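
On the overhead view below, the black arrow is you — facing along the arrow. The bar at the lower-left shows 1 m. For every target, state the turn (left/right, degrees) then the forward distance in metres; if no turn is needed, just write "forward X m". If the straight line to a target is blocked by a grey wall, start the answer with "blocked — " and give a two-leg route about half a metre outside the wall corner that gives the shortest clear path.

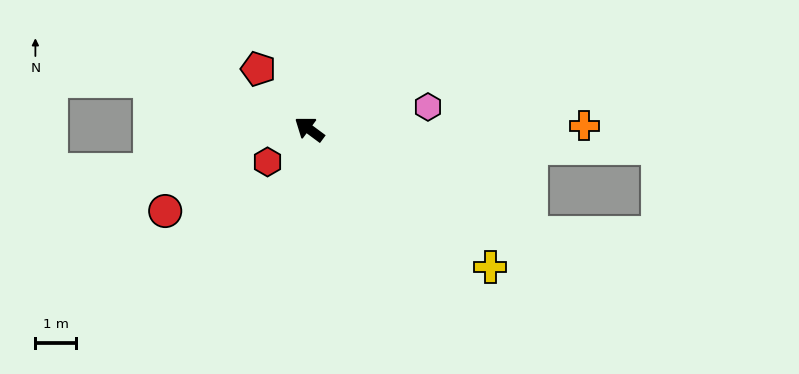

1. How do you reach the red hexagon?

turn left 75°, forward 1.3 m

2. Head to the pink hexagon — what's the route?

turn right 133°, forward 2.9 m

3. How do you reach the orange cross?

turn right 143°, forward 6.7 m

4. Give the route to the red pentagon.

turn right 13°, forward 1.9 m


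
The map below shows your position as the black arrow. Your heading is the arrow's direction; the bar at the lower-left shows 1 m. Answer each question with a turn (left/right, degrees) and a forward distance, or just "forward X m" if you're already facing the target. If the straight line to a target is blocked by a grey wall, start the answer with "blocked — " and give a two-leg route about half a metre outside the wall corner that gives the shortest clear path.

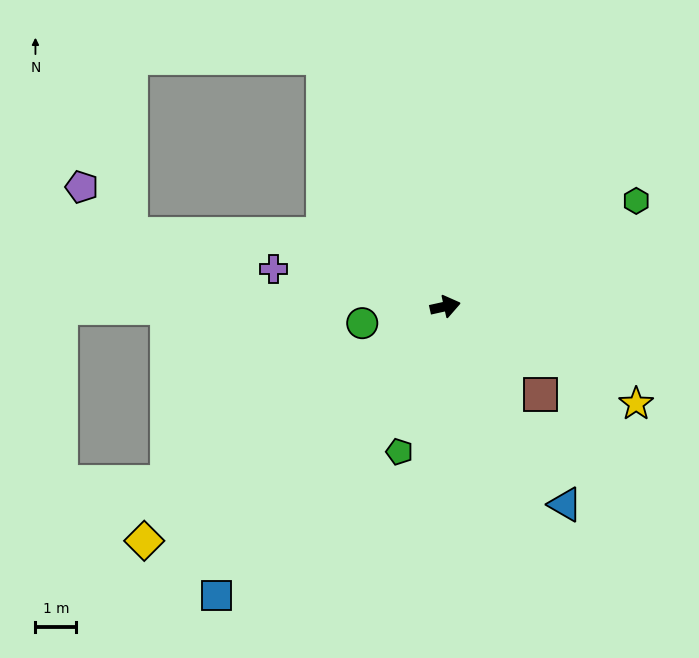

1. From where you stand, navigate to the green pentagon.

turn right 120°, forward 3.7 m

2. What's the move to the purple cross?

turn left 155°, forward 4.3 m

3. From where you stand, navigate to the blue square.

turn right 141°, forward 9.0 m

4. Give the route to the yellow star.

turn right 40°, forward 5.3 m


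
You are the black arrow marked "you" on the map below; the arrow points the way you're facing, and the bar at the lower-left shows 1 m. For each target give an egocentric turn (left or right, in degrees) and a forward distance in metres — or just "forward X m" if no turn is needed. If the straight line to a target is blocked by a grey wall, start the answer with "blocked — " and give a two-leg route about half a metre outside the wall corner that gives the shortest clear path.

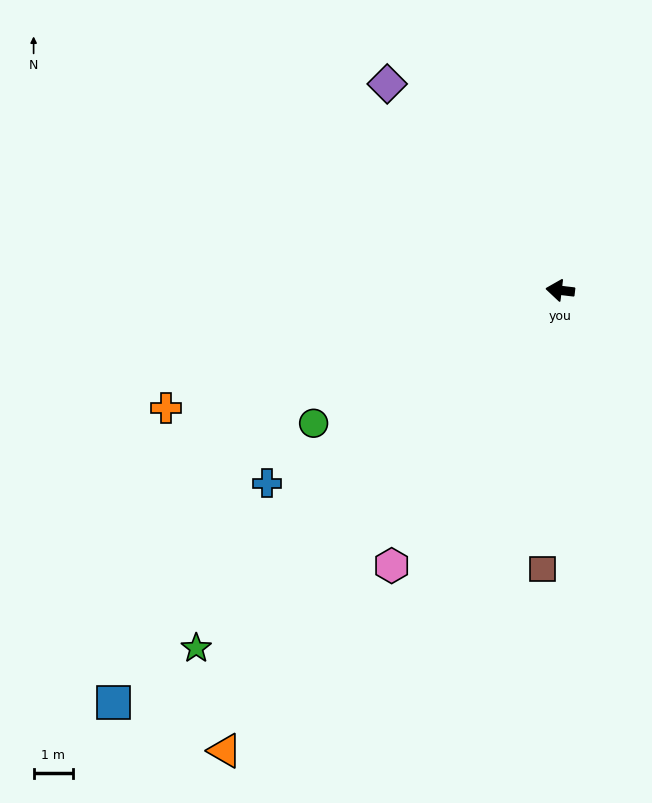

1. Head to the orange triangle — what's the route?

turn left 61°, forward 14.5 m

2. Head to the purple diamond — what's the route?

turn right 43°, forward 6.8 m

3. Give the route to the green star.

turn left 51°, forward 13.0 m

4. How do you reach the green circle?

turn left 35°, forward 7.1 m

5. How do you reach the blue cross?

turn left 40°, forward 8.9 m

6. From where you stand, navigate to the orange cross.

turn left 23°, forward 10.5 m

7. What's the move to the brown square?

turn left 93°, forward 7.1 m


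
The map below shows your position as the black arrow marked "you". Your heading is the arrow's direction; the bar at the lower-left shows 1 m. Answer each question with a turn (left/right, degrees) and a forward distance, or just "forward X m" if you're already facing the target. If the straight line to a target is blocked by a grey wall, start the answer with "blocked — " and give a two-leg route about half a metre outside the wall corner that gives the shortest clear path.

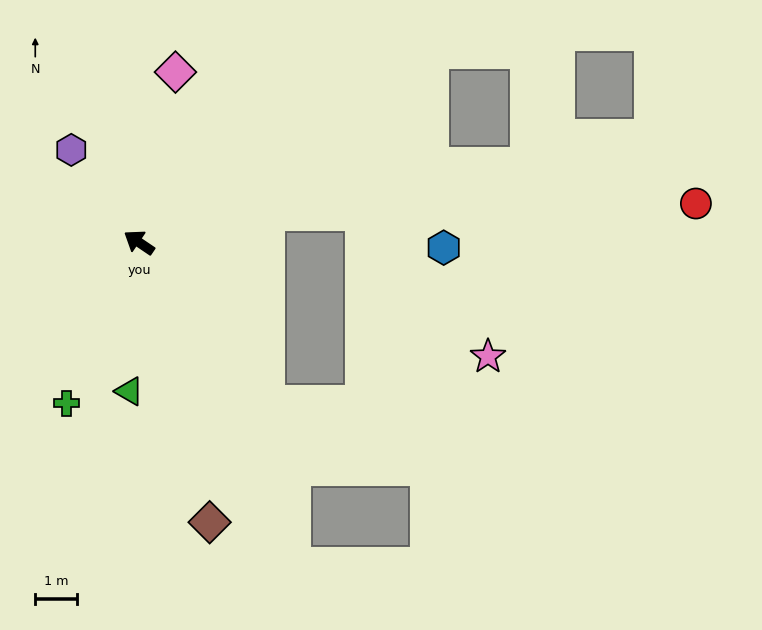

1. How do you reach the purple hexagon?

turn right 20°, forward 2.7 m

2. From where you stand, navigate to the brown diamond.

turn left 138°, forward 6.9 m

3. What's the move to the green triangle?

turn left 120°, forward 3.6 m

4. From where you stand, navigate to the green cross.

turn left 100°, forward 4.2 m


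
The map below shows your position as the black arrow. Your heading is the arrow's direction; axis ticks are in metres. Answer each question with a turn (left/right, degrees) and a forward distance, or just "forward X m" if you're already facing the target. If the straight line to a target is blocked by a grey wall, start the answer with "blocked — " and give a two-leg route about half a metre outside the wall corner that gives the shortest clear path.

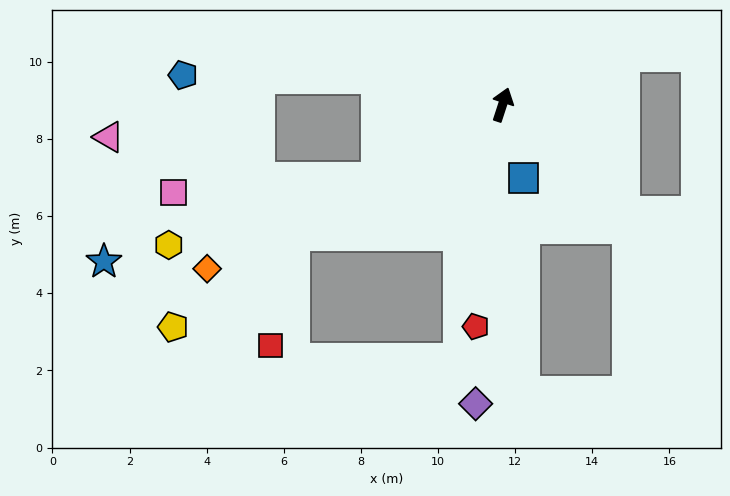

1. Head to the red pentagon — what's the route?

turn right 169°, forward 5.8 m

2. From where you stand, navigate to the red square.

blocked — turn left 140°, forward 6.4 m, then turn left 46°, forward 2.9 m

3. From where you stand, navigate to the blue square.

turn right 146°, forward 2.0 m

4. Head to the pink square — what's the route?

blocked — turn left 138°, forward 3.8 m, then turn right 26°, forward 5.3 m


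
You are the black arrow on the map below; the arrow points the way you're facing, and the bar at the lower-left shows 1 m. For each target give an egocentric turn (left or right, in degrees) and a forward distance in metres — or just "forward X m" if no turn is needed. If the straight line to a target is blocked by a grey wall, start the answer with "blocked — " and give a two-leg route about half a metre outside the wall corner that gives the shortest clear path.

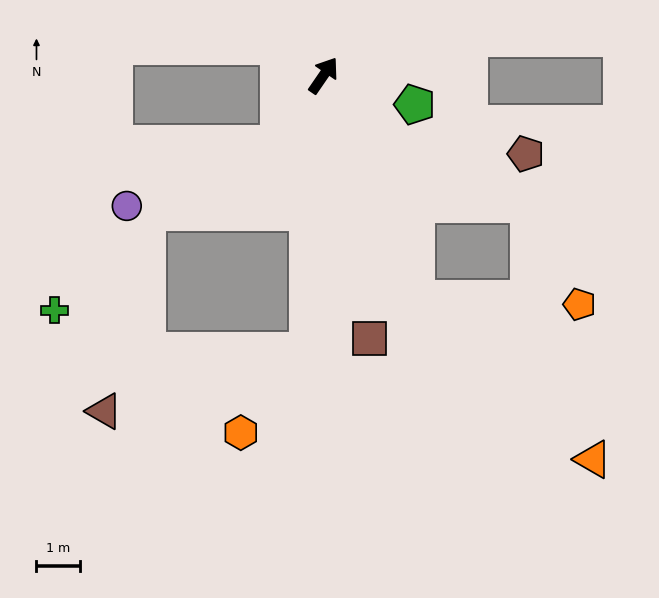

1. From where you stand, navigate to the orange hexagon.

blocked — turn right 149°, forward 6.3 m, then turn right 36°, forward 2.4 m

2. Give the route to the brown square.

turn right 136°, forward 6.1 m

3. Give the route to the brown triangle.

blocked — turn right 149°, forward 6.3 m, then turn right 70°, forward 4.8 m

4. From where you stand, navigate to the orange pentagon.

blocked — turn right 123°, forward 5.5 m, then turn left 66°, forward 3.7 m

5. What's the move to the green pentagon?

turn right 73°, forward 2.2 m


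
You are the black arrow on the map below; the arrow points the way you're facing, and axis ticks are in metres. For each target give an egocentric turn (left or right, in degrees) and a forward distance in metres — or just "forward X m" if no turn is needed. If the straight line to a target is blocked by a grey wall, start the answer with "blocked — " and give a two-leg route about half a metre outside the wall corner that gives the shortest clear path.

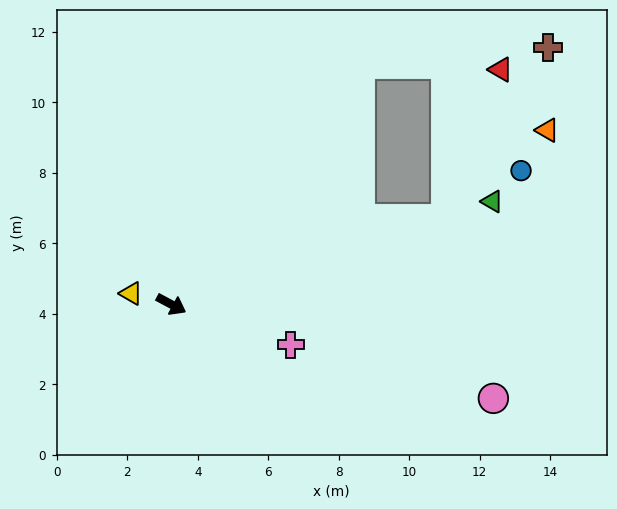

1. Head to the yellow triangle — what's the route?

turn right 167°, forward 1.2 m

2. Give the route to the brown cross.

blocked — turn left 45°, forward 8.2 m, then turn left 42°, forward 5.7 m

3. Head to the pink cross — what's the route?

turn left 9°, forward 3.6 m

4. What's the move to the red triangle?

blocked — turn left 45°, forward 8.2 m, then turn left 53°, forward 4.5 m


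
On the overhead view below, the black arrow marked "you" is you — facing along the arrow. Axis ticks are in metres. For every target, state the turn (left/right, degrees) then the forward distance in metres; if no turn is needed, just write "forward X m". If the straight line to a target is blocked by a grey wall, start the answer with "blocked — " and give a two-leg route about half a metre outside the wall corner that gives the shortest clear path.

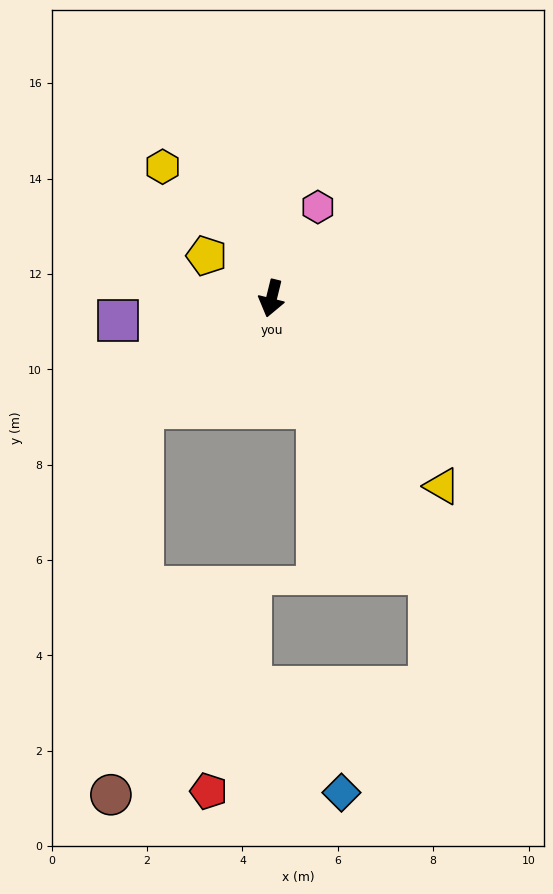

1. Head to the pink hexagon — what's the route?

turn left 167°, forward 2.1 m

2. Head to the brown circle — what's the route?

blocked — turn right 35°, forward 3.5 m, then turn left 44°, forward 8.1 m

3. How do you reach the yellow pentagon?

turn right 109°, forward 1.6 m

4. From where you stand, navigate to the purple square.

turn right 68°, forward 3.2 m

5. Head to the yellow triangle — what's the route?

turn left 56°, forward 5.3 m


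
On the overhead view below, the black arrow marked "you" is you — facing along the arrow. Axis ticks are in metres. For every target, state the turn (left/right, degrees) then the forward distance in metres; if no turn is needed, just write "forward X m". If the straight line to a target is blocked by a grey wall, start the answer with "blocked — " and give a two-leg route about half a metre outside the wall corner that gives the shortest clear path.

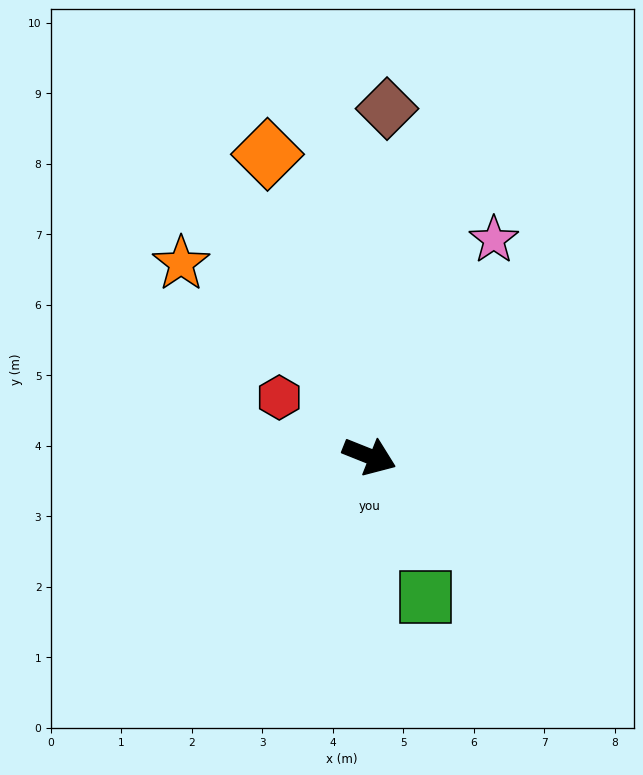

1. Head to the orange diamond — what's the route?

turn left 130°, forward 4.5 m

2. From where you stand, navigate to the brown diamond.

turn left 109°, forward 4.9 m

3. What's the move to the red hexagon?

turn left 169°, forward 1.5 m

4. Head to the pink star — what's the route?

turn left 82°, forward 3.5 m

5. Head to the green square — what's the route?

turn right 47°, forward 2.1 m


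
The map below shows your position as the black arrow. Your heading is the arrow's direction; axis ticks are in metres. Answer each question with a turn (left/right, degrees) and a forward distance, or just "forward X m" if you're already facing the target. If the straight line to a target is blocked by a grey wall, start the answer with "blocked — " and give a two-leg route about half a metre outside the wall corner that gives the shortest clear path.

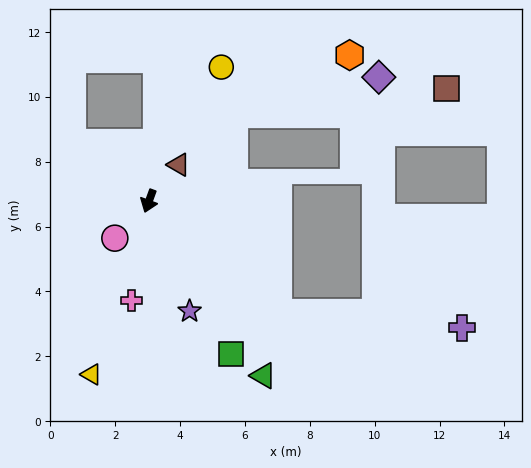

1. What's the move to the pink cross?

turn left 10°, forward 3.1 m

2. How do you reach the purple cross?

blocked — turn left 69°, forward 5.3 m, then turn left 36°, forward 5.7 m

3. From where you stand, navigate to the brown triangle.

turn left 161°, forward 1.4 m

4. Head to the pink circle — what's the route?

turn right 23°, forward 1.6 m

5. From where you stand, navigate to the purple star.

turn left 40°, forward 3.6 m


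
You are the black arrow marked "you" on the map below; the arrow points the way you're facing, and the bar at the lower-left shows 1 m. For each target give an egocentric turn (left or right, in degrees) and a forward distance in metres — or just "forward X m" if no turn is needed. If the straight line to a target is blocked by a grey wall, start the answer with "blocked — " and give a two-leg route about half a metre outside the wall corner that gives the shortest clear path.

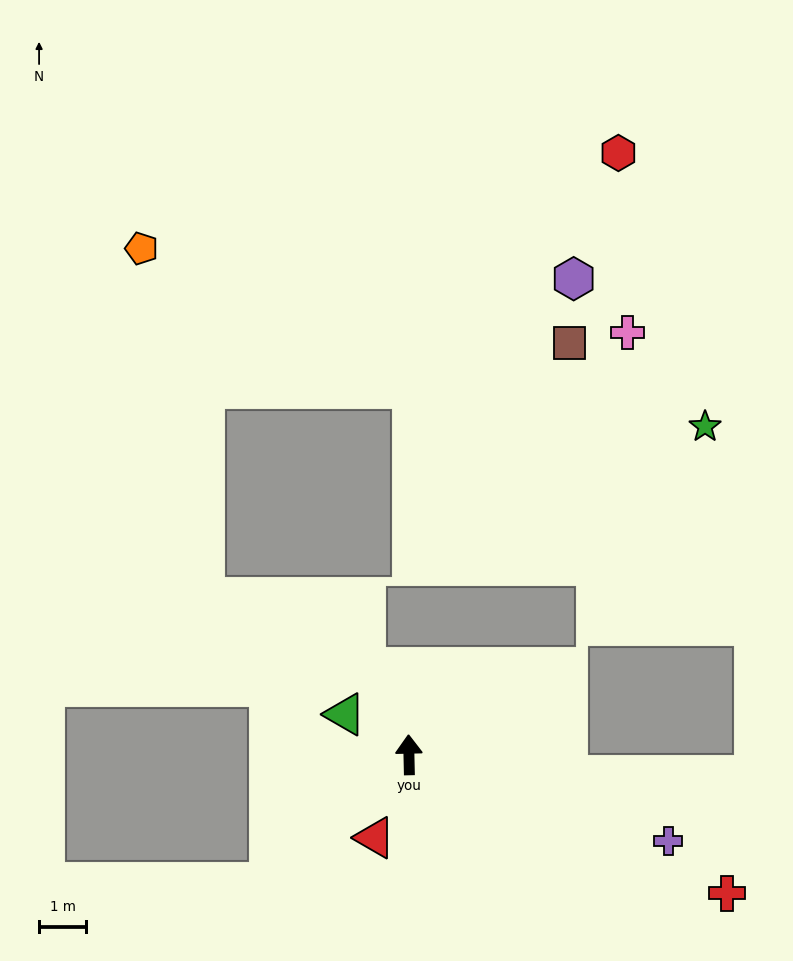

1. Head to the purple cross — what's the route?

turn right 110°, forward 5.8 m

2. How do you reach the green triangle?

turn left 56°, forward 1.6 m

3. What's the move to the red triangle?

turn left 156°, forward 1.9 m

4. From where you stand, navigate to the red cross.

turn right 115°, forward 7.4 m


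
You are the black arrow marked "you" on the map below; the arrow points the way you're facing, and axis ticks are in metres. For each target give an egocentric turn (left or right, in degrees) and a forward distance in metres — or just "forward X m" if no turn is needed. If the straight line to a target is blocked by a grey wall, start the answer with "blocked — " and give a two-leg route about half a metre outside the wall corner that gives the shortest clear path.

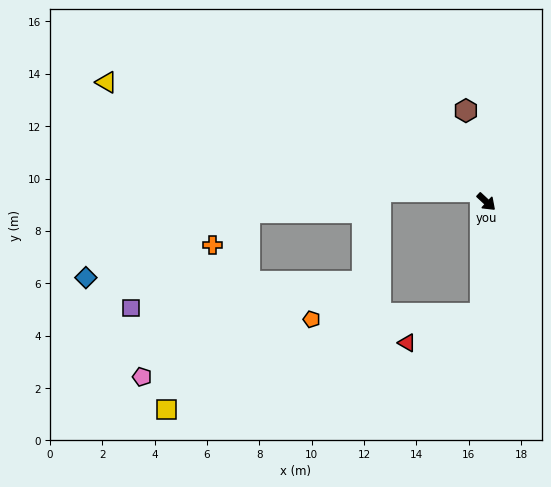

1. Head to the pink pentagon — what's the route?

blocked — turn right 50°, forward 4.3 m, then turn right 77°, forward 13.2 m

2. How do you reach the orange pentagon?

blocked — turn right 50°, forward 4.3 m, then turn right 85°, forward 6.5 m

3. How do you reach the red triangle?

blocked — turn right 50°, forward 4.3 m, then turn right 66°, forward 3.0 m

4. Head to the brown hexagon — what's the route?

turn left 146°, forward 3.6 m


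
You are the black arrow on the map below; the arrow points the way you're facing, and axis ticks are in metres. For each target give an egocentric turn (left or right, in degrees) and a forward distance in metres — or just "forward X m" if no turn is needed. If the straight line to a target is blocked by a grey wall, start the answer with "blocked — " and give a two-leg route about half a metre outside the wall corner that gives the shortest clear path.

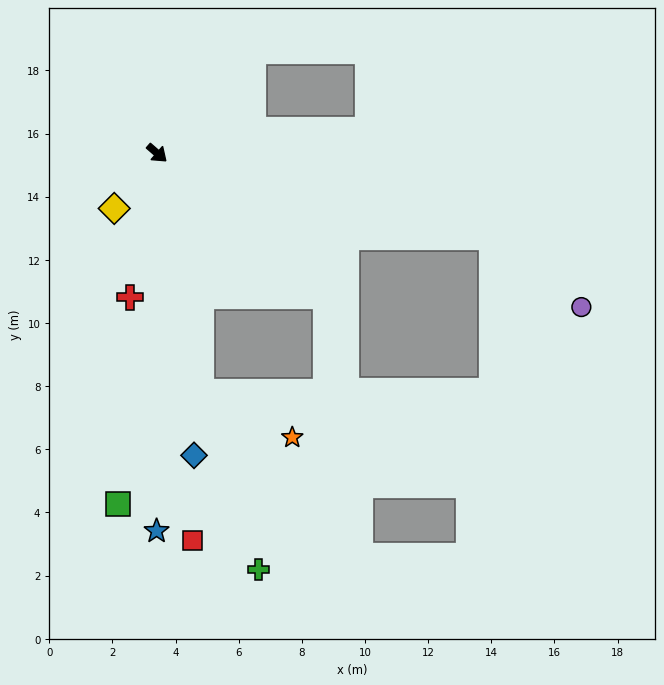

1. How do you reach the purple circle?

blocked — turn left 27°, forward 10.9 m, then turn right 24°, forward 3.6 m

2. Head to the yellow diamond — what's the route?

turn right 87°, forward 2.2 m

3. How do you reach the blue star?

turn right 49°, forward 12.0 m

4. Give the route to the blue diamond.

turn right 42°, forward 9.6 m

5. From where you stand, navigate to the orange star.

blocked — turn right 39°, forward 7.7 m, then turn left 54°, forward 3.2 m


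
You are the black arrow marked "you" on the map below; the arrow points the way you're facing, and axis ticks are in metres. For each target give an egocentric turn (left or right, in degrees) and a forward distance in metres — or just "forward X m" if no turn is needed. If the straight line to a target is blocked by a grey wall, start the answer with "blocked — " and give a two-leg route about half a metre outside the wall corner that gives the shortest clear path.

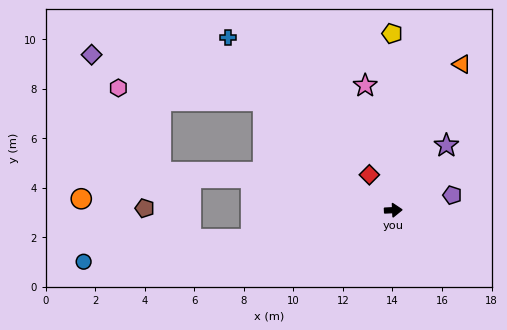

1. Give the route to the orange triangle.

turn left 62°, forward 6.5 m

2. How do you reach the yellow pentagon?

turn left 88°, forward 7.1 m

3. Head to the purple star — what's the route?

turn left 48°, forward 3.4 m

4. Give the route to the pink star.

turn left 100°, forward 5.2 m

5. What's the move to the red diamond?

turn left 121°, forward 1.7 m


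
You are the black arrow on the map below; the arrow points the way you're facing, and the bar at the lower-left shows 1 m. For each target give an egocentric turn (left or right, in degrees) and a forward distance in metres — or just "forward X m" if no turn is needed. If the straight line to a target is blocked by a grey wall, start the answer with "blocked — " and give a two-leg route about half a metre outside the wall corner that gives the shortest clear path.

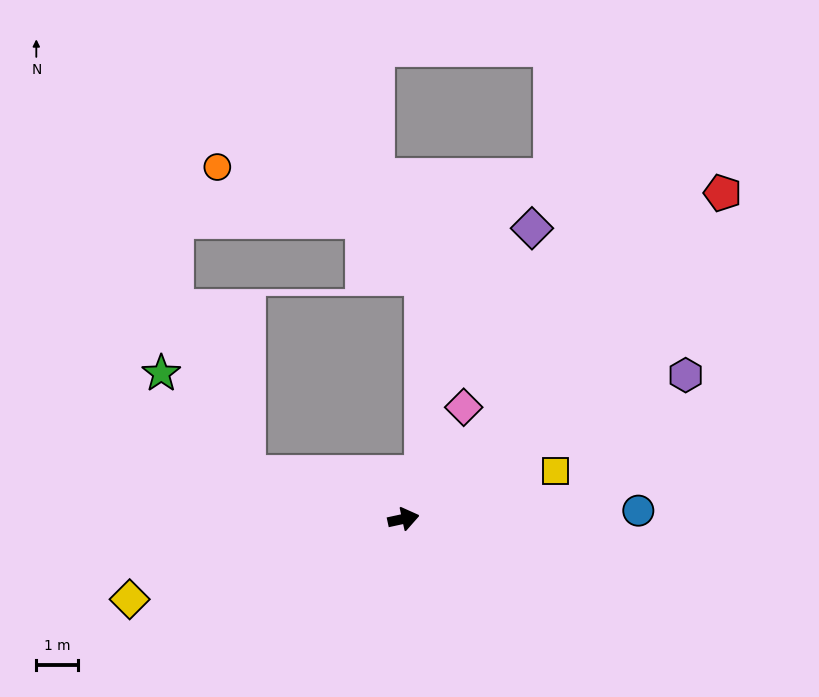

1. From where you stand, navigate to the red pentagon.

turn left 33°, forward 10.8 m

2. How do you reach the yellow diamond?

turn right 176°, forward 6.8 m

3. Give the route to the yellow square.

turn left 5°, forward 3.8 m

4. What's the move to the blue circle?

turn right 10°, forward 5.6 m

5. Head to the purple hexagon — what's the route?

turn left 15°, forward 7.5 m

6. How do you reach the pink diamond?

turn left 49°, forward 3.0 m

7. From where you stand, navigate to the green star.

blocked — turn left 151°, forward 3.8 m, then turn right 32°, forward 3.1 m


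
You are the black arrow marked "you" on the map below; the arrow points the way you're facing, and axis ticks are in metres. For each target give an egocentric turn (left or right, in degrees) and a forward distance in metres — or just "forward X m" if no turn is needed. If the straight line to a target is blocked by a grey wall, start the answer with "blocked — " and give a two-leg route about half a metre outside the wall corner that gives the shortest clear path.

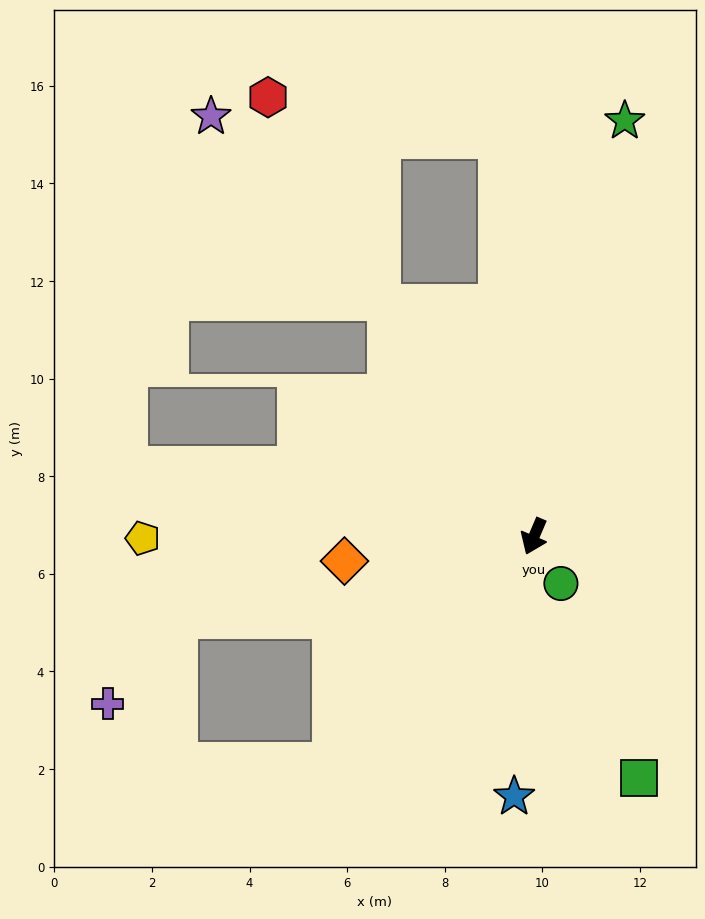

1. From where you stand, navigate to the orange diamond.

turn right 59°, forward 3.9 m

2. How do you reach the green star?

turn right 169°, forward 8.7 m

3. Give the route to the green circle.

turn left 53°, forward 1.1 m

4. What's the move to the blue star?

turn left 19°, forward 5.3 m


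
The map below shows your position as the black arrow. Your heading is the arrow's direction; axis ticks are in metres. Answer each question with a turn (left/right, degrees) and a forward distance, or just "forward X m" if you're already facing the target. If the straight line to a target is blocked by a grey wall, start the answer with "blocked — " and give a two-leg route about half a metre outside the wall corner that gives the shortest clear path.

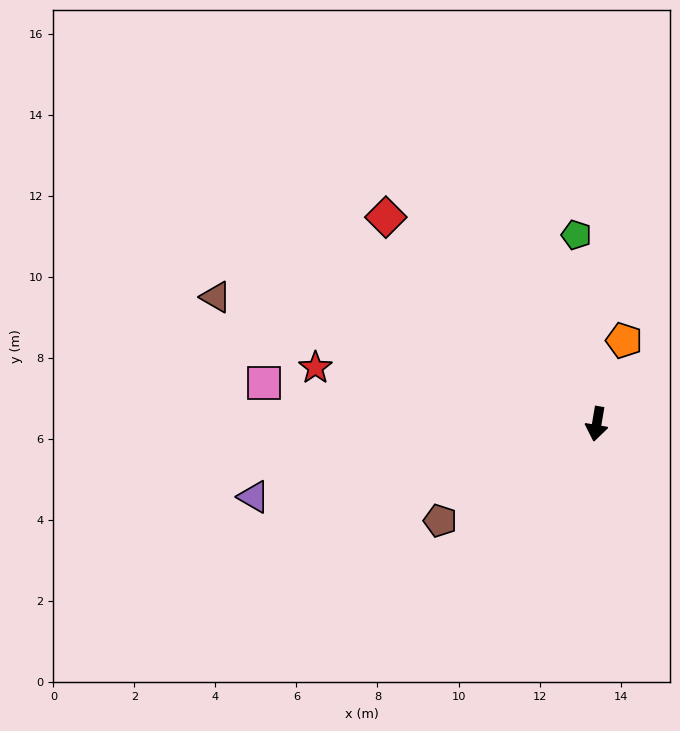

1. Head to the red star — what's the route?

turn right 92°, forward 7.1 m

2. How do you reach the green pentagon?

turn right 164°, forward 4.7 m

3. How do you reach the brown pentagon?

turn right 49°, forward 4.5 m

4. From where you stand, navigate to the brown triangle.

turn right 99°, forward 9.9 m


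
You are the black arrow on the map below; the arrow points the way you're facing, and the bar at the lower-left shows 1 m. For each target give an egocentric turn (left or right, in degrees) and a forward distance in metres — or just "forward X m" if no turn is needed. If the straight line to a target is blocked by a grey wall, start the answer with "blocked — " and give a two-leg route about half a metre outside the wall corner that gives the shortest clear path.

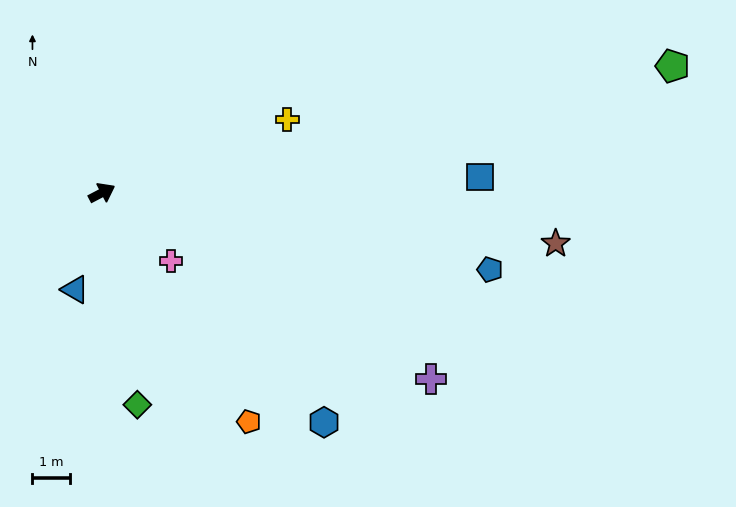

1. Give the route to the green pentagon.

turn right 15°, forward 15.8 m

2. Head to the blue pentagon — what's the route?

turn right 39°, forward 10.7 m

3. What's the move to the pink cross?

turn right 72°, forward 2.6 m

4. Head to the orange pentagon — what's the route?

turn right 85°, forward 7.3 m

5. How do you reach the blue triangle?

turn right 133°, forward 2.7 m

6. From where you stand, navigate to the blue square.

turn right 25°, forward 10.2 m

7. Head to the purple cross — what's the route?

turn right 57°, forward 10.2 m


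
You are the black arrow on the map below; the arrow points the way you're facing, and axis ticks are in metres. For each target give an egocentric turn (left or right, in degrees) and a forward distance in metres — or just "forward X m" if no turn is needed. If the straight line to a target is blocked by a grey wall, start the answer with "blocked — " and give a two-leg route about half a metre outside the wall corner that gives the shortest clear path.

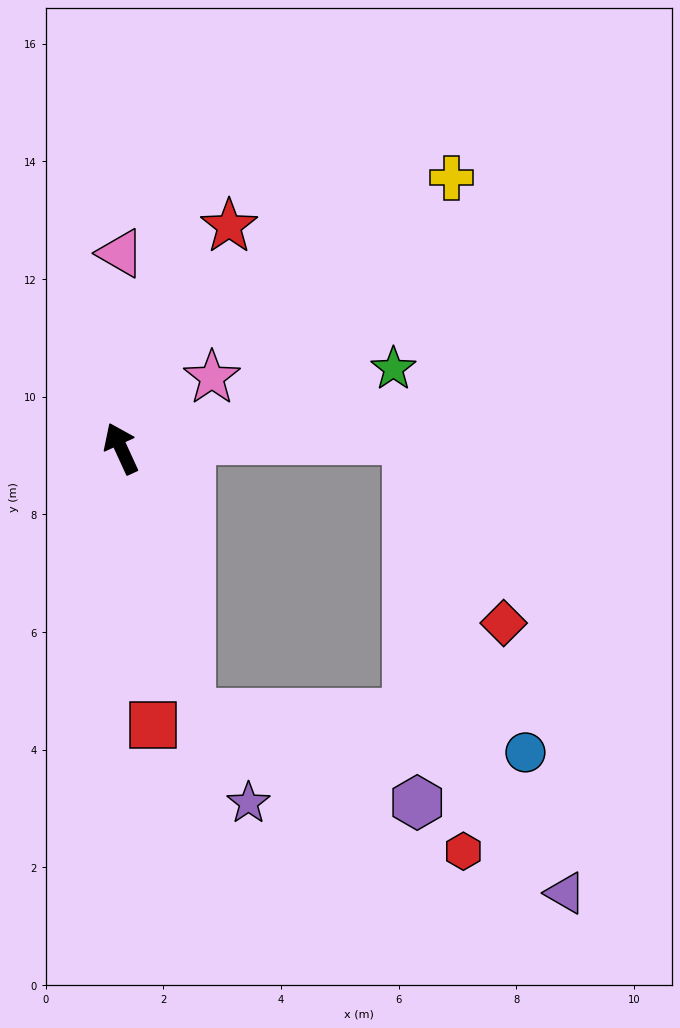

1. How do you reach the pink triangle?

turn right 25°, forward 3.3 m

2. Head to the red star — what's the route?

turn right 51°, forward 4.2 m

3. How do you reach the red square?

turn left 162°, forward 4.7 m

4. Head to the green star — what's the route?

turn right 98°, forward 4.8 m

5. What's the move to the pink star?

turn right 77°, forward 2.0 m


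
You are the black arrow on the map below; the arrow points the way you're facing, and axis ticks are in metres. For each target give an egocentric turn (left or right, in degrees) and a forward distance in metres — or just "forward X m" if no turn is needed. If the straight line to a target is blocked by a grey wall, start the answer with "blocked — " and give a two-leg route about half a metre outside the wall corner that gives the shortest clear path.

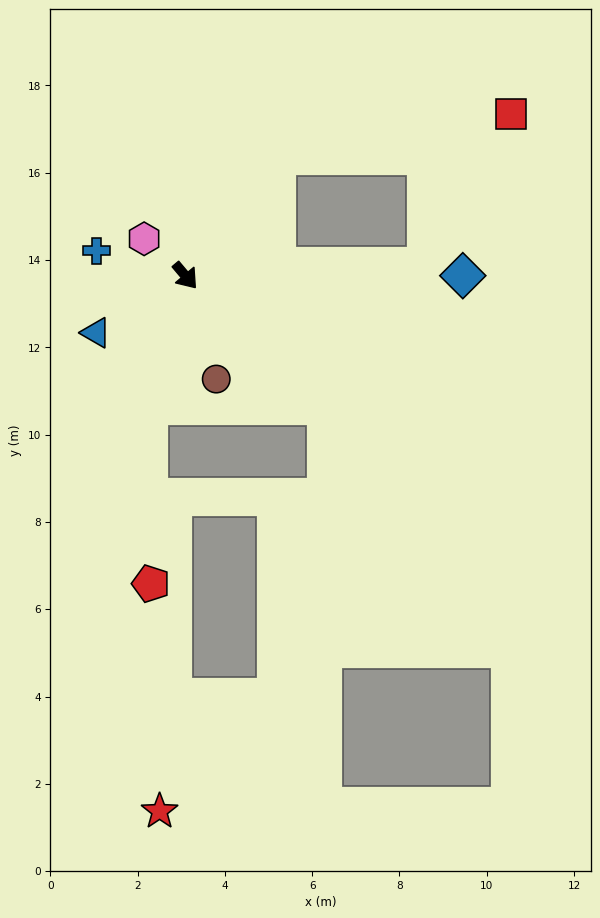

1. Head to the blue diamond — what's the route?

turn left 50°, forward 6.4 m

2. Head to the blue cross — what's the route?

turn right 146°, forward 2.1 m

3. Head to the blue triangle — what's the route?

turn right 98°, forward 2.4 m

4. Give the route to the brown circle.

turn right 23°, forward 2.5 m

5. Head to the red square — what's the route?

blocked — turn left 102°, forward 3.5 m, then turn right 42°, forward 5.4 m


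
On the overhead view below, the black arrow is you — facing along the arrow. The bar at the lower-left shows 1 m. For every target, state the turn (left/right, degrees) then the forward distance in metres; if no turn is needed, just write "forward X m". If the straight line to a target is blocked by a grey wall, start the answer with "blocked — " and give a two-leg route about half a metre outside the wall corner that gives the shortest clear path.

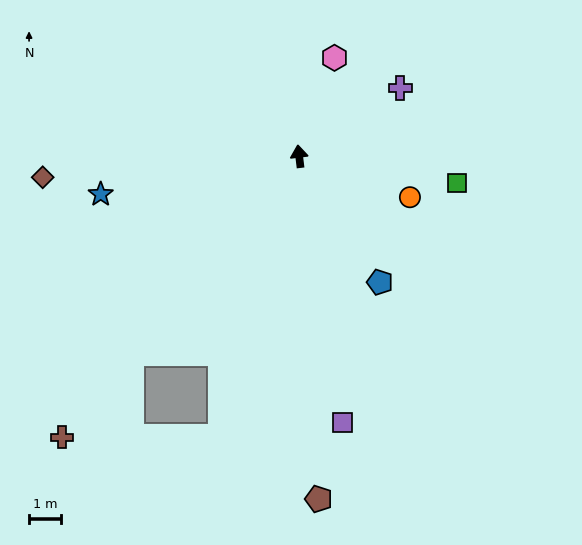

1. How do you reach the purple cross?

turn right 63°, forward 3.9 m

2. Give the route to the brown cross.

turn left 133°, forward 11.7 m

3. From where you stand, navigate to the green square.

turn right 106°, forward 5.1 m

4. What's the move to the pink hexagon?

turn right 27°, forward 3.3 m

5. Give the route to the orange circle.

turn right 117°, forward 3.8 m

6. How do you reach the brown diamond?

turn left 88°, forward 8.2 m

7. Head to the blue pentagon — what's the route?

turn right 154°, forward 4.8 m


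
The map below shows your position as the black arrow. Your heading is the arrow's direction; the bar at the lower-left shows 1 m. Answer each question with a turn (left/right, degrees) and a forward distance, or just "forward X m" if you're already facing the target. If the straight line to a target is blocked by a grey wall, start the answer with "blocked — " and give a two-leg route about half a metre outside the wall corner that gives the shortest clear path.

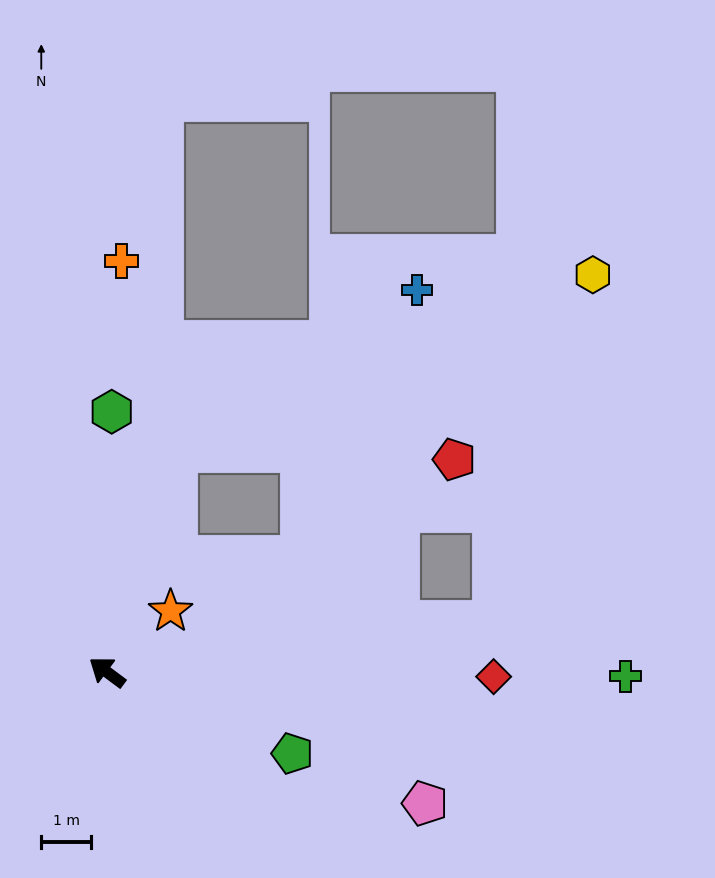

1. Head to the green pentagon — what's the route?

turn right 167°, forward 4.0 m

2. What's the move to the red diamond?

turn right 144°, forward 7.7 m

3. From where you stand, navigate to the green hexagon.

turn right 54°, forward 5.2 m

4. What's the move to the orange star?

turn right 100°, forward 1.8 m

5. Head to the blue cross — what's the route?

blocked — turn right 71°, forward 4.6 m, then turn right 39°, forward 5.8 m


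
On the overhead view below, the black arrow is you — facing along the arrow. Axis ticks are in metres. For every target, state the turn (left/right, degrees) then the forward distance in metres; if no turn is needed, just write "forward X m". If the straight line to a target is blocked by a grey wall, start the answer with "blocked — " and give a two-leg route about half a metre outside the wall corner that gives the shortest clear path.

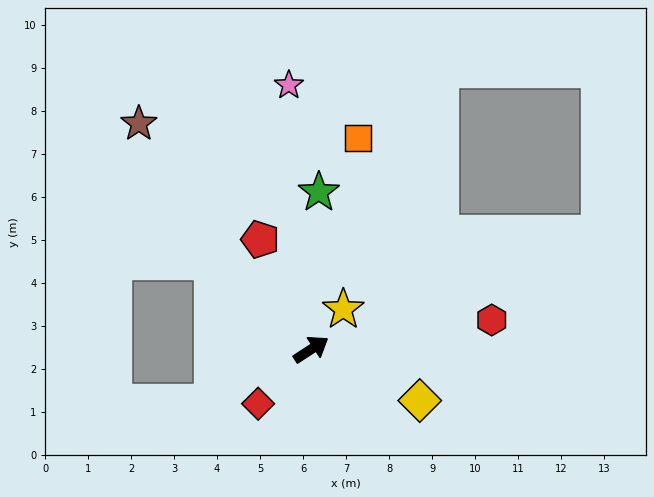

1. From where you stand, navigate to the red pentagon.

turn left 82°, forward 2.8 m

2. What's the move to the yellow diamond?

turn right 58°, forward 2.8 m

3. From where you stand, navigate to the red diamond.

turn right 167°, forward 1.8 m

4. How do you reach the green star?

turn left 54°, forward 3.7 m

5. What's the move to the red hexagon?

turn right 24°, forward 4.3 m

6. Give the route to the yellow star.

turn left 18°, forward 1.2 m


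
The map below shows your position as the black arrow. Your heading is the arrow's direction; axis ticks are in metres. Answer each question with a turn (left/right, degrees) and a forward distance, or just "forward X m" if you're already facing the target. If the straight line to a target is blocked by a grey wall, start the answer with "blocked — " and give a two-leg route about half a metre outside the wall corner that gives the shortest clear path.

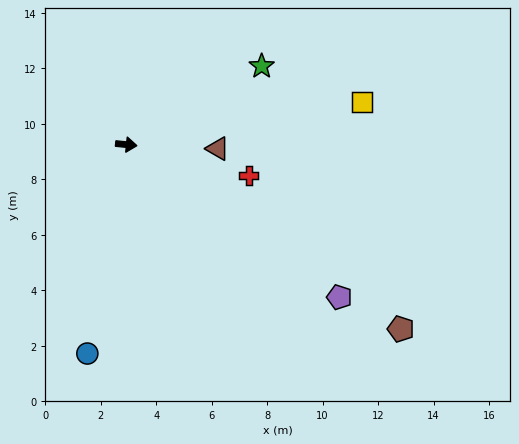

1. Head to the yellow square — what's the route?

turn left 16°, forward 8.6 m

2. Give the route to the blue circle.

turn right 95°, forward 7.7 m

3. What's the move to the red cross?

turn right 8°, forward 4.6 m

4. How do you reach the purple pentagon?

turn right 30°, forward 9.4 m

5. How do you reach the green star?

turn left 36°, forward 5.6 m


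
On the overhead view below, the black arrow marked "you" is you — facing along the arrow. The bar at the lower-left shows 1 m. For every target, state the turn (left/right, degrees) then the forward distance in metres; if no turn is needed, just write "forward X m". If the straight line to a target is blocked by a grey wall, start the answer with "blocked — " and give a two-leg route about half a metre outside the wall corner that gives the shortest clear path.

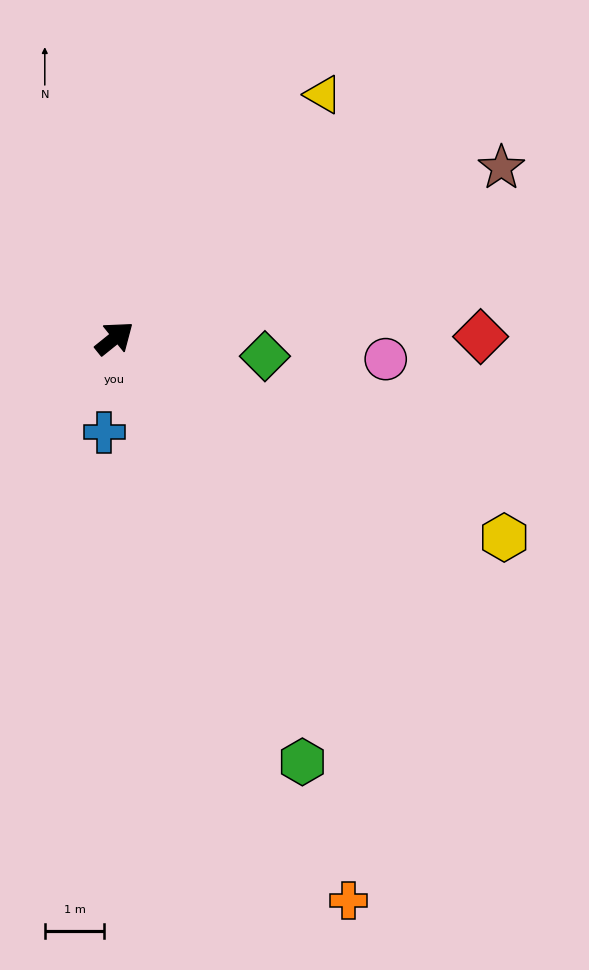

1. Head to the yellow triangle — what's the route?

turn left 11°, forward 5.4 m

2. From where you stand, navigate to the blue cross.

turn right 135°, forward 1.6 m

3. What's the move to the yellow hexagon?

turn right 66°, forward 7.4 m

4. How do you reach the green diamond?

turn right 46°, forward 2.5 m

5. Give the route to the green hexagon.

turn right 105°, forward 7.8 m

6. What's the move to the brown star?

turn right 15°, forward 7.1 m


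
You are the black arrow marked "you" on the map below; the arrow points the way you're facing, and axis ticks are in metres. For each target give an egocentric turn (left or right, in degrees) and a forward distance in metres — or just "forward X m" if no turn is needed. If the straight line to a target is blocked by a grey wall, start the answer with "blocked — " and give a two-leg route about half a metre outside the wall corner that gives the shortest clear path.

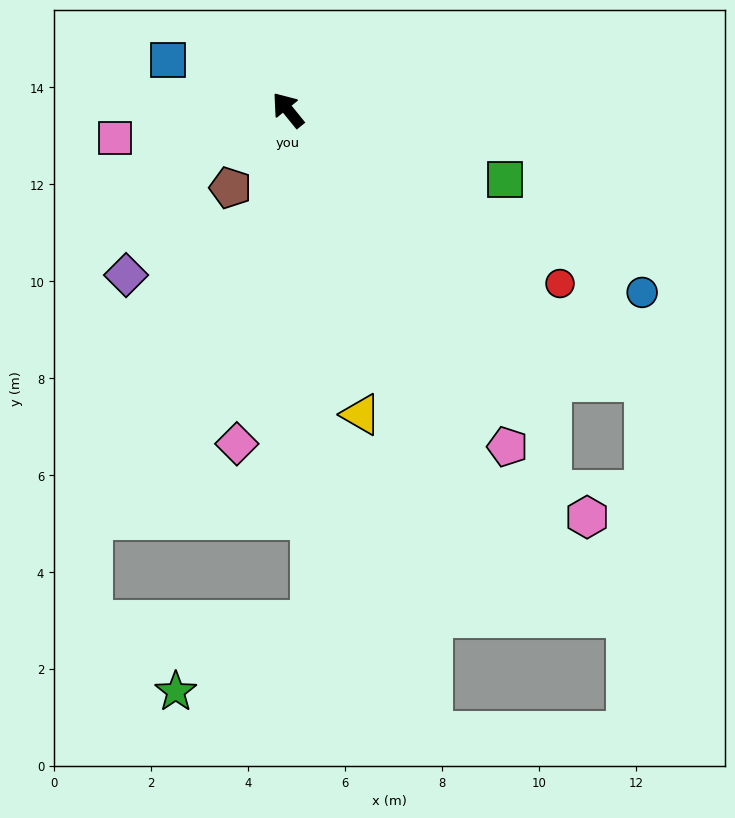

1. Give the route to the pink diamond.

turn left 132°, forward 7.0 m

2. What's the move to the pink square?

turn left 60°, forward 3.6 m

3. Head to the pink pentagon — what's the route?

turn left 174°, forward 8.3 m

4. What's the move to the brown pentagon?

turn left 105°, forward 2.0 m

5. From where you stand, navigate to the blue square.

turn left 28°, forward 2.7 m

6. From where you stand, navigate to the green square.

turn right 147°, forward 4.7 m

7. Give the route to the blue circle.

turn right 156°, forward 8.2 m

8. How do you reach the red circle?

turn right 162°, forward 6.7 m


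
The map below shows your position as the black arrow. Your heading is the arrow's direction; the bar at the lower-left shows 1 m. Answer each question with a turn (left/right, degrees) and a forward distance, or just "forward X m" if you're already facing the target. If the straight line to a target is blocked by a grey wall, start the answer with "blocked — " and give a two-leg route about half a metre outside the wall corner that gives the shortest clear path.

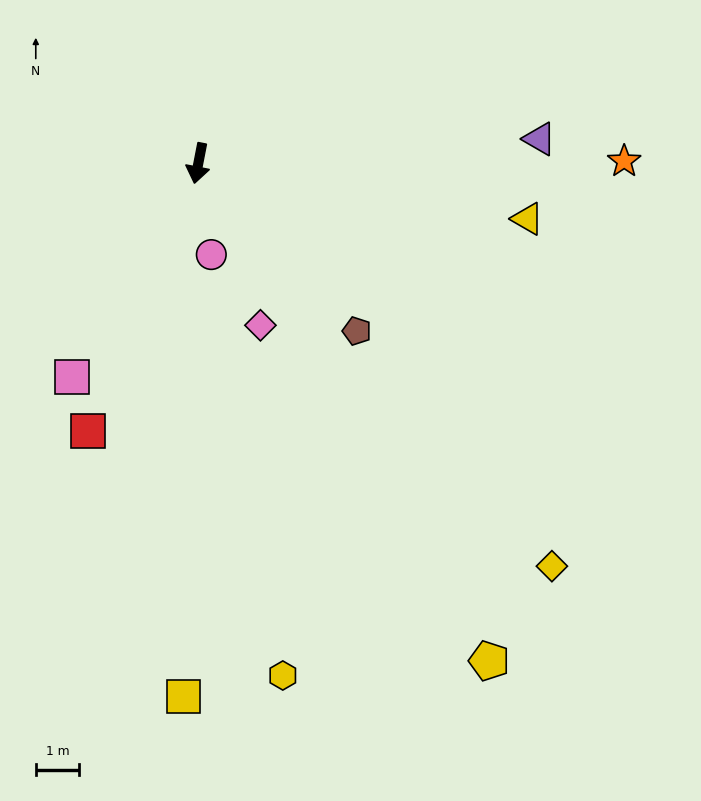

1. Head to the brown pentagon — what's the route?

turn left 54°, forward 5.3 m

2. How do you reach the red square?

turn right 11°, forward 6.7 m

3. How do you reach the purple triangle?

turn left 105°, forward 7.9 m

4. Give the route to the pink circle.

turn left 19°, forward 2.1 m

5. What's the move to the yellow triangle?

turn left 91°, forward 7.7 m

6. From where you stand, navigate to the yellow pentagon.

turn left 41°, forward 13.3 m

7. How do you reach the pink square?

turn right 20°, forward 5.7 m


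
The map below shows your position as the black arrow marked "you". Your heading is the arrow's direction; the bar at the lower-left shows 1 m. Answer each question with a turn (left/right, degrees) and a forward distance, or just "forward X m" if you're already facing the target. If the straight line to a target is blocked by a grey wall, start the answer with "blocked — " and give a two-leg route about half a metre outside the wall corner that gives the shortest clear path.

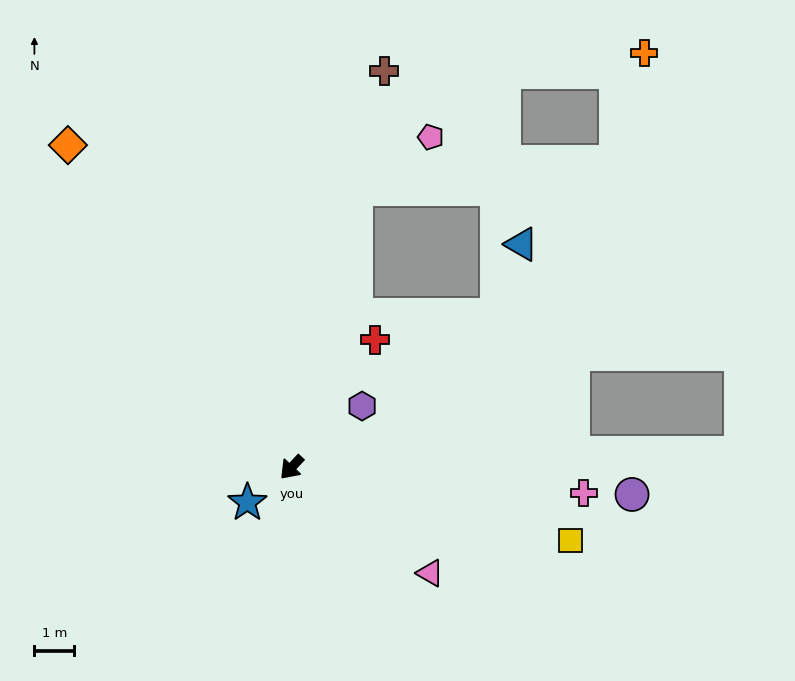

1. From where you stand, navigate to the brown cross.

turn right 150°, forward 10.2 m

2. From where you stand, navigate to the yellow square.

turn left 118°, forward 7.2 m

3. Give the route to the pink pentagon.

blocked — turn right 150°, forward 7.2 m, then turn right 42°, forward 2.3 m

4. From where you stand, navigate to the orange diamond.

turn right 102°, forward 9.9 m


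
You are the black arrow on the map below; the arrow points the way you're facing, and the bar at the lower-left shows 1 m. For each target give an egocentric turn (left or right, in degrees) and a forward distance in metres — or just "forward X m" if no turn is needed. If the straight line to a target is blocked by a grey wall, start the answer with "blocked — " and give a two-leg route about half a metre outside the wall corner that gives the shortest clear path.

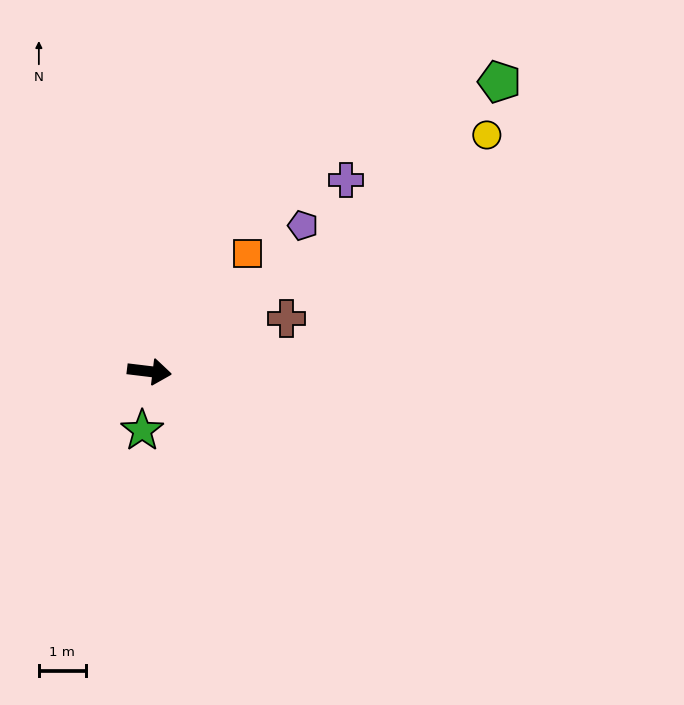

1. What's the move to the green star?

turn right 90°, forward 1.3 m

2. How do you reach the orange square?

turn left 57°, forward 3.3 m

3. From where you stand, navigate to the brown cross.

turn left 28°, forward 3.1 m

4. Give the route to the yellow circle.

turn left 42°, forward 8.8 m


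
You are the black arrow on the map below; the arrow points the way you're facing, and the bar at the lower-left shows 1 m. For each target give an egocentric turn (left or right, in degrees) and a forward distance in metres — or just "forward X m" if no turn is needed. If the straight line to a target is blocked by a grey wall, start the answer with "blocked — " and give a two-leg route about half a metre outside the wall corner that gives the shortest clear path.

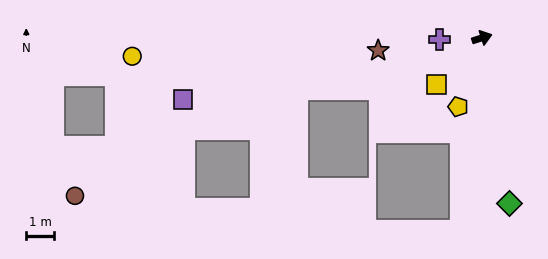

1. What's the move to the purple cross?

turn left 164°, forward 1.5 m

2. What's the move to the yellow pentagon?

turn right 127°, forward 2.6 m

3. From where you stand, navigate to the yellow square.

turn right 152°, forward 2.3 m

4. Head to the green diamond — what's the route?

turn right 98°, forward 6.0 m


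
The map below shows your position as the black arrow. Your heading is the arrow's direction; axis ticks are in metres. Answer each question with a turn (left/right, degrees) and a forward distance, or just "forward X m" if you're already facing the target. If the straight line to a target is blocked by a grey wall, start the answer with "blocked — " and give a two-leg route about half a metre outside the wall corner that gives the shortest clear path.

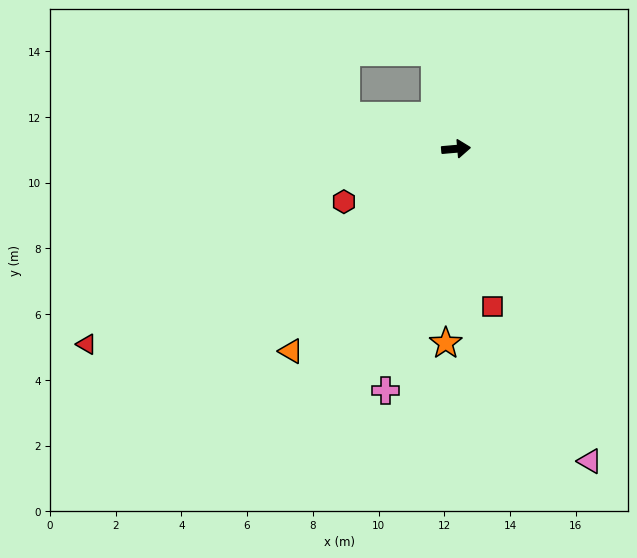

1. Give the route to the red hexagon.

turn right 160°, forward 3.8 m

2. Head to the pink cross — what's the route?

turn right 111°, forward 7.6 m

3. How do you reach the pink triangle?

turn right 72°, forward 10.3 m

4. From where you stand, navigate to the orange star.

turn right 98°, forward 5.9 m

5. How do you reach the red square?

turn right 82°, forward 4.9 m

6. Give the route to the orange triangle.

turn right 134°, forward 7.9 m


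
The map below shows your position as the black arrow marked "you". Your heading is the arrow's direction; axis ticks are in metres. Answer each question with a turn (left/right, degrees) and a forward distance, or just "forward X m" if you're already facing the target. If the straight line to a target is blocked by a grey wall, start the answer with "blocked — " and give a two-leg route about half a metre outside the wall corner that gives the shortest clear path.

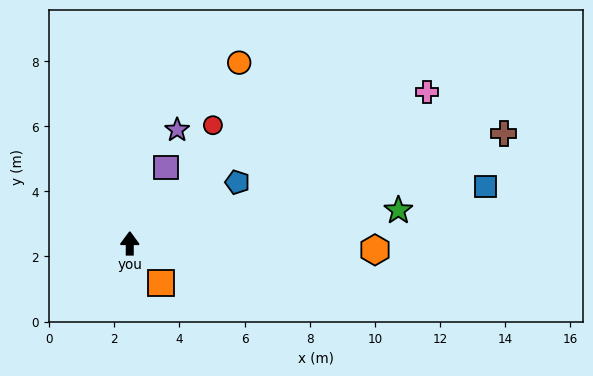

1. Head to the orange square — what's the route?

turn right 142°, forward 1.6 m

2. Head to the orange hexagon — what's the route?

turn right 91°, forward 7.5 m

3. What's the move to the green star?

turn right 83°, forward 8.3 m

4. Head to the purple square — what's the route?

turn right 26°, forward 2.6 m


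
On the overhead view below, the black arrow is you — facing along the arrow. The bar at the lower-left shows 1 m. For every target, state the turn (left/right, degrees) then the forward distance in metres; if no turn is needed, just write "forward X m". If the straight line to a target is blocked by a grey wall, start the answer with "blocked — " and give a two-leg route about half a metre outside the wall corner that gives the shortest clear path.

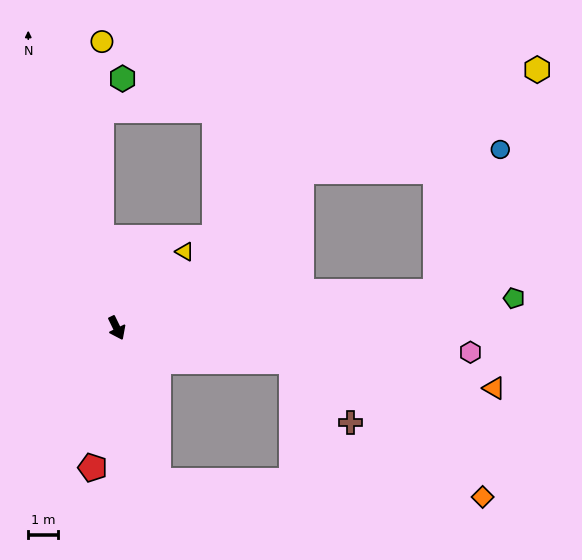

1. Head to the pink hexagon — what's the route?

turn left 60°, forward 11.8 m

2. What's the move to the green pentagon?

turn left 68°, forward 13.2 m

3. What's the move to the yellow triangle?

turn left 112°, forward 3.4 m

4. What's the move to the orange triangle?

turn left 55°, forward 12.7 m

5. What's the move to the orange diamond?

blocked — turn right 11°, forward 5.3 m, then turn left 72°, forward 10.8 m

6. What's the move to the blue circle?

blocked — turn left 71°, forward 10.7 m, then turn left 59°, forward 5.2 m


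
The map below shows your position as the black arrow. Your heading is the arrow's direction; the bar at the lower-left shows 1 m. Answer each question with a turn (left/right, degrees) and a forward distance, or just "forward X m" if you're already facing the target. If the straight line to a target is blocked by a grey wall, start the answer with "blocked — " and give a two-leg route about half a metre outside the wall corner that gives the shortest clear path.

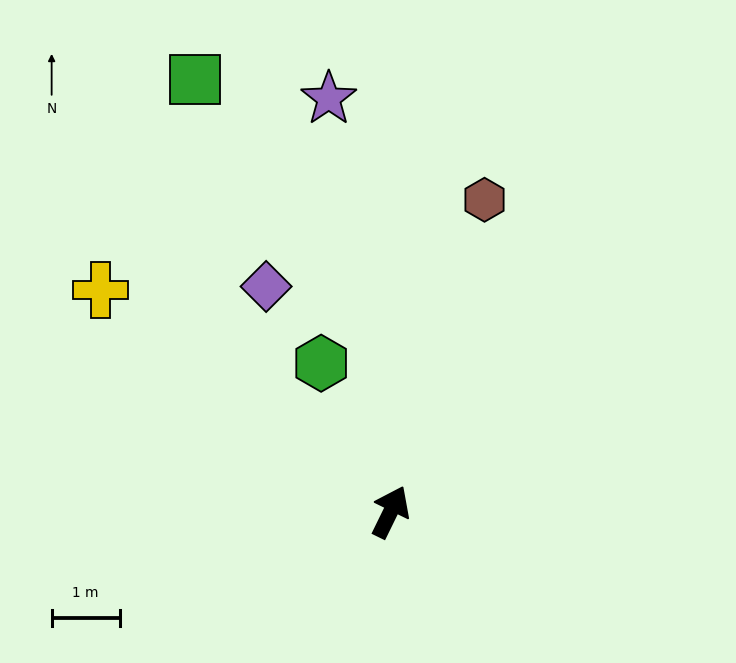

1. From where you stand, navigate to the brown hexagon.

turn left 9°, forward 4.8 m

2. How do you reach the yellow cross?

turn left 79°, forward 5.4 m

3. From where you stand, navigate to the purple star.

turn left 35°, forward 6.2 m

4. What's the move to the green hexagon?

turn left 51°, forward 2.4 m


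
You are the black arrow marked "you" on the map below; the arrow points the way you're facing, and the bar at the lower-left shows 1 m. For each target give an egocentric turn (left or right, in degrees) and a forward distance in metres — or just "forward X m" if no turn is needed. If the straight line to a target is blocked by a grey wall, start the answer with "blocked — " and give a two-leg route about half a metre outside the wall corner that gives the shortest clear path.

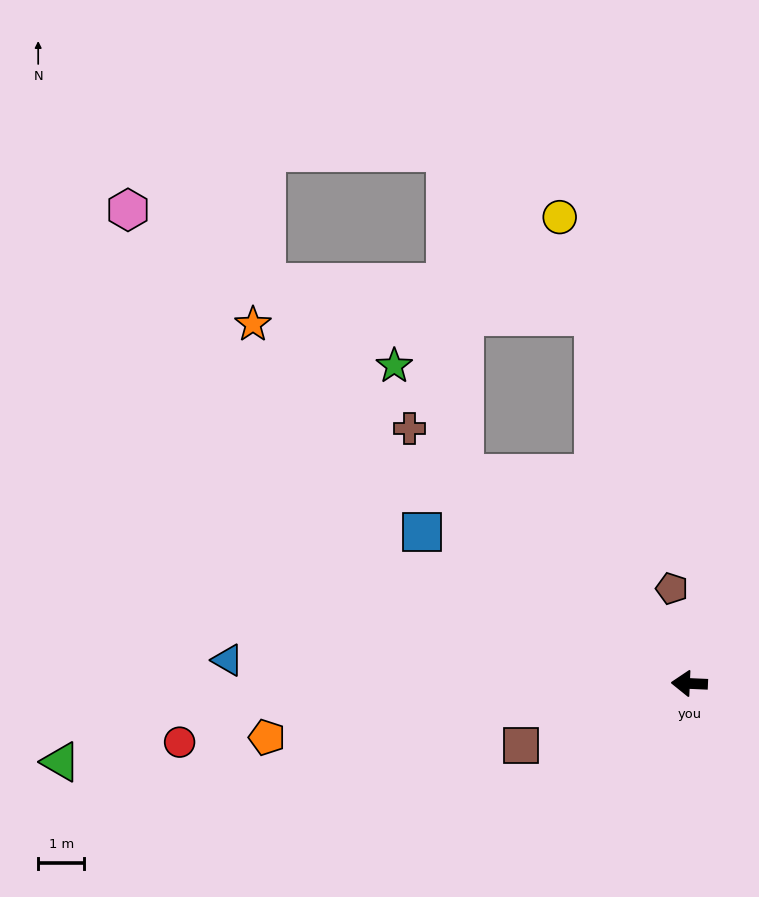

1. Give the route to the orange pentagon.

turn left 10°, forward 9.2 m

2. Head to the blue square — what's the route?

turn right 27°, forward 6.6 m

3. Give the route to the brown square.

turn left 23°, forward 3.9 m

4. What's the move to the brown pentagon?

turn right 77°, forward 2.1 m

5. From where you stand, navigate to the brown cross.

turn right 40°, forward 8.2 m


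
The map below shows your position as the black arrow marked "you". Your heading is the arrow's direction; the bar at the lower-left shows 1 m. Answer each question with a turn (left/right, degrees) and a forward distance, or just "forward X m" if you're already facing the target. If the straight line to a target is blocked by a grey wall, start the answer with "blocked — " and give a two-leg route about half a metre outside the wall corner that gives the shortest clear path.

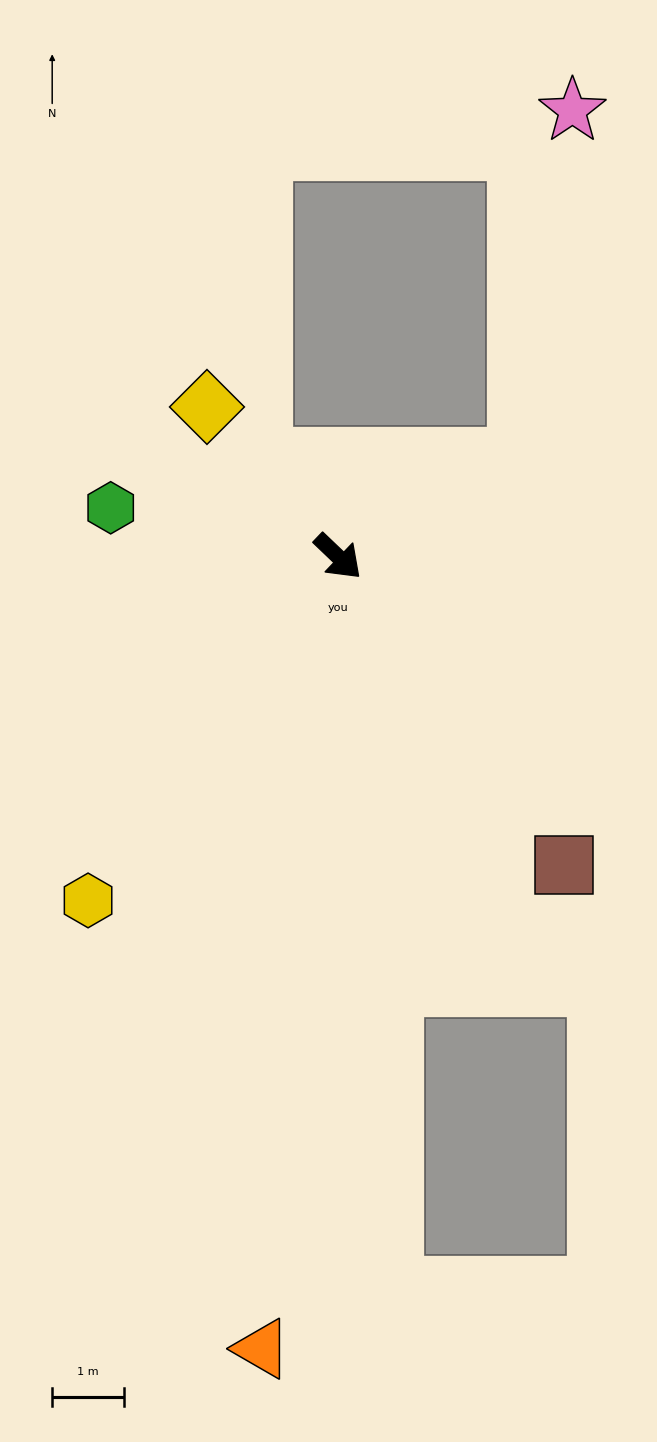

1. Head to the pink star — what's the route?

blocked — turn left 72°, forward 2.9 m, then turn left 53°, forward 4.9 m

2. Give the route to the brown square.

turn right 10°, forward 5.3 m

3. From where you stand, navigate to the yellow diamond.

turn left 175°, forward 2.8 m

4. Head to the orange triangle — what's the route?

turn right 52°, forward 11.1 m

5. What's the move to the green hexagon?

turn right 148°, forward 3.2 m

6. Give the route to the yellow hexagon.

turn right 82°, forward 5.9 m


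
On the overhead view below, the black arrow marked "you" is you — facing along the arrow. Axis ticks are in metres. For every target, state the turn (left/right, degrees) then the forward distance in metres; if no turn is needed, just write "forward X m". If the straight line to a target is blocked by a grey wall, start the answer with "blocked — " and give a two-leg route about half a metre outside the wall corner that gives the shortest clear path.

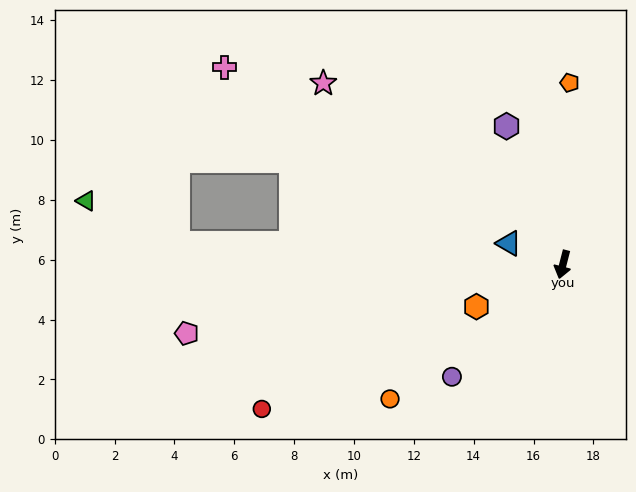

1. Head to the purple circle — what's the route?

turn right 30°, forward 5.3 m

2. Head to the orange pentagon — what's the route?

turn right 168°, forward 6.1 m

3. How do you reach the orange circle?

turn right 38°, forward 7.3 m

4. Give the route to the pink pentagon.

turn right 65°, forward 12.8 m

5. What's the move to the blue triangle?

turn right 97°, forward 1.9 m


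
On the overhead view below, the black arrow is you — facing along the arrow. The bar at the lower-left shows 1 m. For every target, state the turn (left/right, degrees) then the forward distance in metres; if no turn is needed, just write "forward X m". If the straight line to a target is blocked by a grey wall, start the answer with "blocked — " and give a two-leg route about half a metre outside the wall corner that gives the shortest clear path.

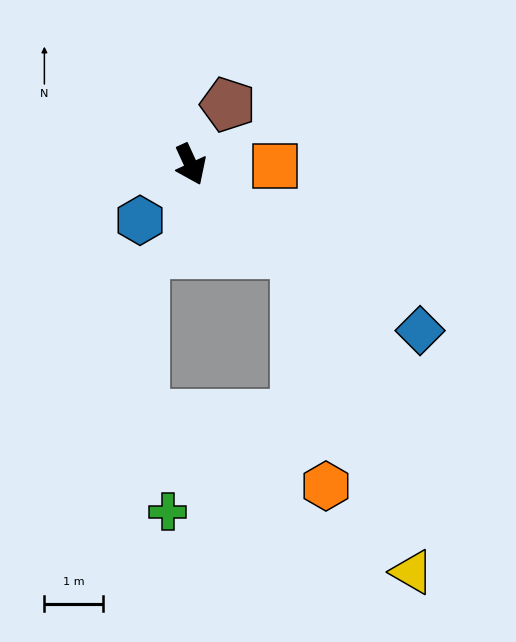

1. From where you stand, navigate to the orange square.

turn left 64°, forward 1.4 m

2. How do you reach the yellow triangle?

blocked — turn left 25°, forward 2.3 m, then turn right 30°, forward 5.8 m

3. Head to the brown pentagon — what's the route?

turn left 123°, forward 1.2 m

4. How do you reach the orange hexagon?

blocked — turn left 25°, forward 2.3 m, then turn right 42°, forward 4.0 m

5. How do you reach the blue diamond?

turn left 29°, forward 4.8 m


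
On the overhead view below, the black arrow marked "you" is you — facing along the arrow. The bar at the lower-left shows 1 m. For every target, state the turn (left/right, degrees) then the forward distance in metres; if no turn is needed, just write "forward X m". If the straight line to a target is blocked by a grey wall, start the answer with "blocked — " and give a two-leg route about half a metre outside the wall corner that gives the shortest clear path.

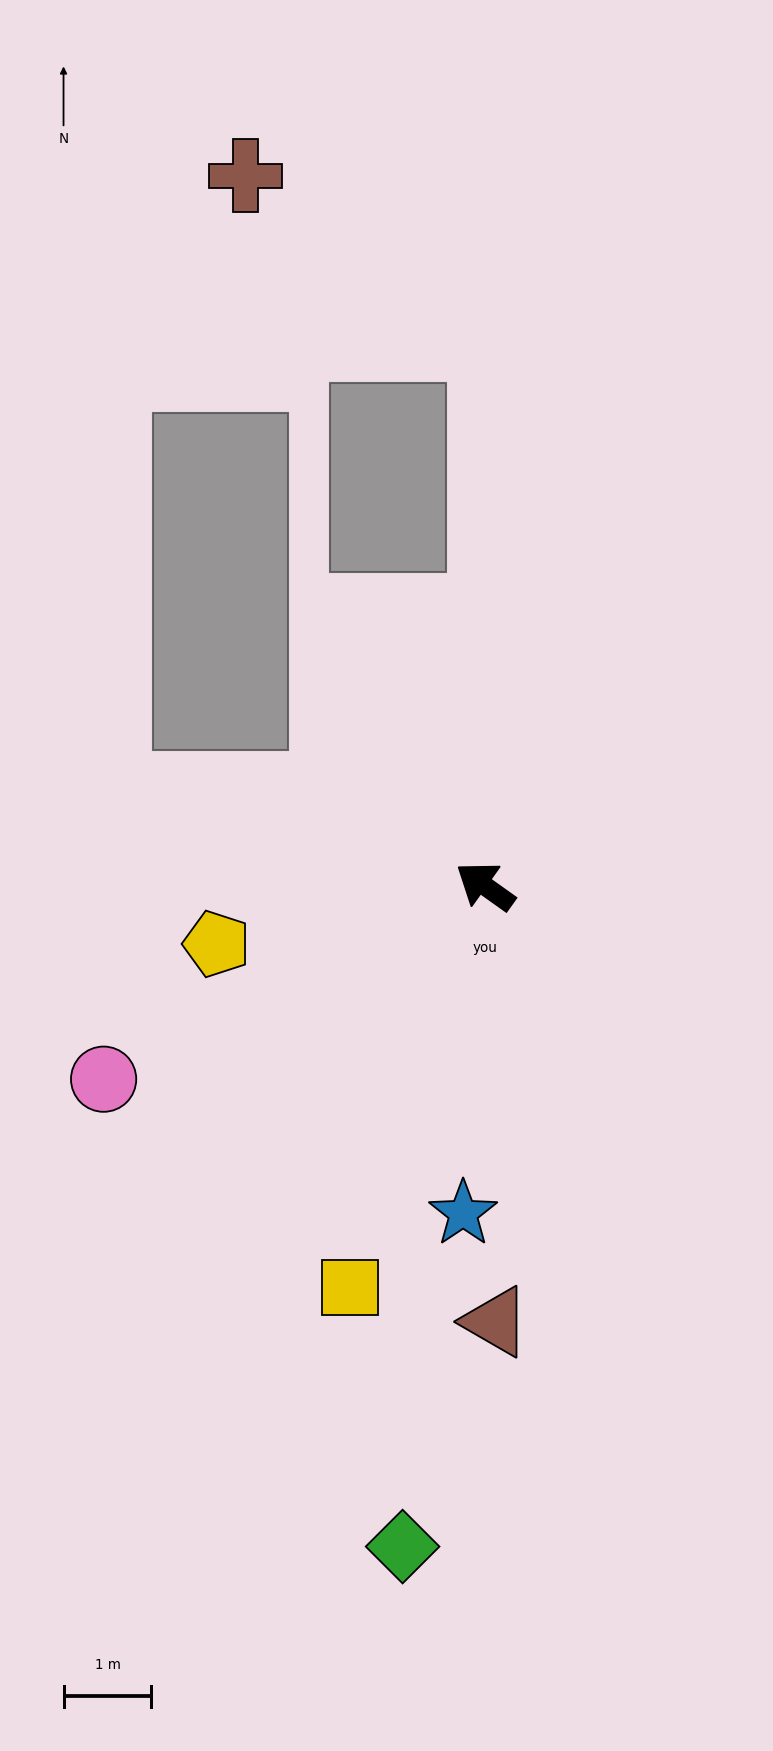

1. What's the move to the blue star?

turn left 122°, forward 3.7 m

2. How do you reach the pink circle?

turn left 62°, forward 4.9 m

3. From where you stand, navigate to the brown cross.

blocked — turn right 55°, forward 6.2 m, then turn left 55°, forward 3.3 m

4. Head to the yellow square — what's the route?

turn left 107°, forward 4.8 m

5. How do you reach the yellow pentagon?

turn left 48°, forward 3.1 m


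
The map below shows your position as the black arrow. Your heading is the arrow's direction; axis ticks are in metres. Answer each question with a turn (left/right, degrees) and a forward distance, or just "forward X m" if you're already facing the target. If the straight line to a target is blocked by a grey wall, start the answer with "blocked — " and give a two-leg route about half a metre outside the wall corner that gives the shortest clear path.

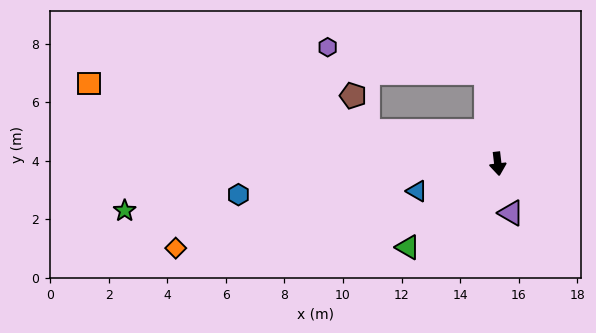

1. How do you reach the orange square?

turn right 108°, forward 14.2 m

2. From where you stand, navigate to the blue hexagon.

turn right 90°, forward 8.9 m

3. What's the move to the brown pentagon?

blocked — turn right 111°, forward 4.6 m, then turn right 53°, forward 1.3 m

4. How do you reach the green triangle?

turn right 54°, forward 4.2 m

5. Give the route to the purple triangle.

turn left 8°, forward 1.7 m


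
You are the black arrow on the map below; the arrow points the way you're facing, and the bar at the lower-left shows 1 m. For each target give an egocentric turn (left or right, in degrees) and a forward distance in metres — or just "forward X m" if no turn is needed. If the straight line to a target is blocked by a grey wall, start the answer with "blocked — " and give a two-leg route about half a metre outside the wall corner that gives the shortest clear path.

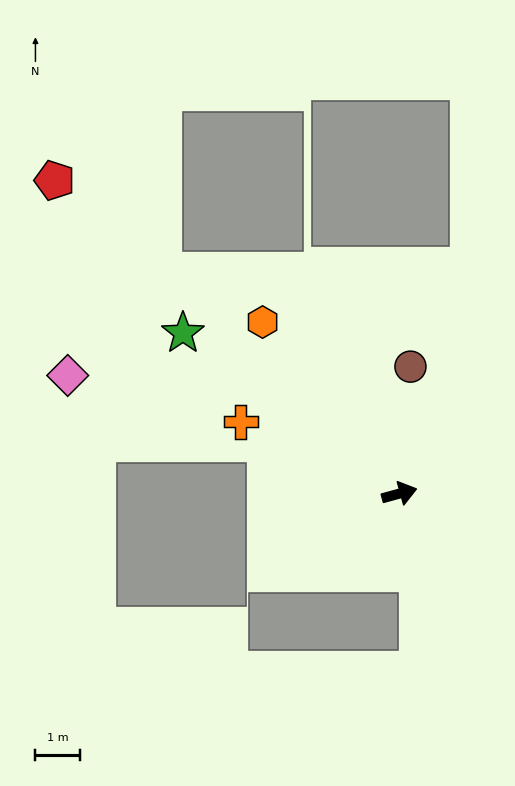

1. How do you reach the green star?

turn left 128°, forward 6.1 m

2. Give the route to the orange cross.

turn left 140°, forward 4.0 m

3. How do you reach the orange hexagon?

turn left 113°, forward 5.0 m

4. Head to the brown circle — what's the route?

turn left 70°, forward 2.9 m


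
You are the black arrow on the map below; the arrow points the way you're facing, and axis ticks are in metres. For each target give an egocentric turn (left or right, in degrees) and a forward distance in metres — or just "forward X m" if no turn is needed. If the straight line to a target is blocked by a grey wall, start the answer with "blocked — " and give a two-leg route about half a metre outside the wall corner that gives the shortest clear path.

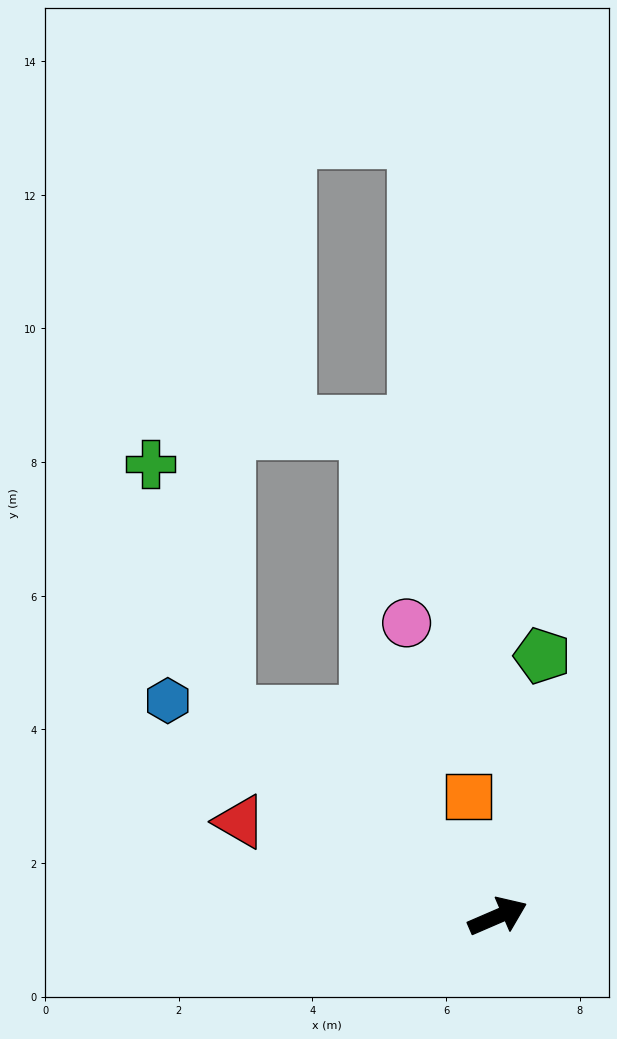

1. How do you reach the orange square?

turn left 80°, forward 1.8 m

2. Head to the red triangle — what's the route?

turn left 136°, forward 4.1 m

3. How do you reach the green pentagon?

turn left 57°, forward 4.0 m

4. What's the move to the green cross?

blocked — turn left 120°, forward 5.1 m, then turn right 36°, forward 3.9 m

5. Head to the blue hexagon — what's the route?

turn left 123°, forward 5.9 m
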